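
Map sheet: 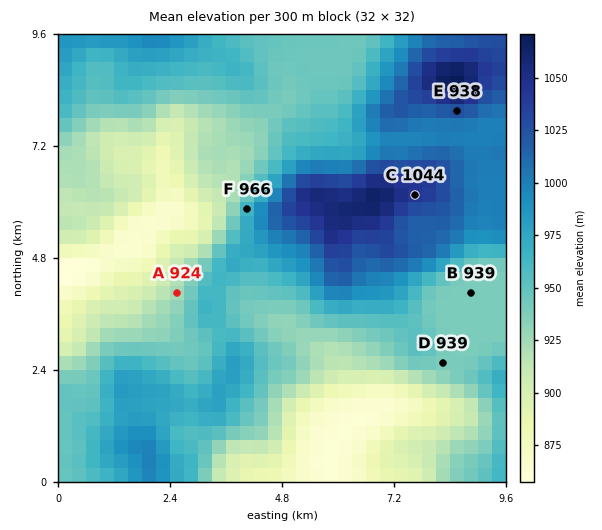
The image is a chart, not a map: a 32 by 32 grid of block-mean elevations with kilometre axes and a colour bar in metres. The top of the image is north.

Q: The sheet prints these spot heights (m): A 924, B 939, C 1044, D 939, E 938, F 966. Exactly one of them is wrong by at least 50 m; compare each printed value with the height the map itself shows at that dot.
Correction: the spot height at E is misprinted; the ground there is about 1025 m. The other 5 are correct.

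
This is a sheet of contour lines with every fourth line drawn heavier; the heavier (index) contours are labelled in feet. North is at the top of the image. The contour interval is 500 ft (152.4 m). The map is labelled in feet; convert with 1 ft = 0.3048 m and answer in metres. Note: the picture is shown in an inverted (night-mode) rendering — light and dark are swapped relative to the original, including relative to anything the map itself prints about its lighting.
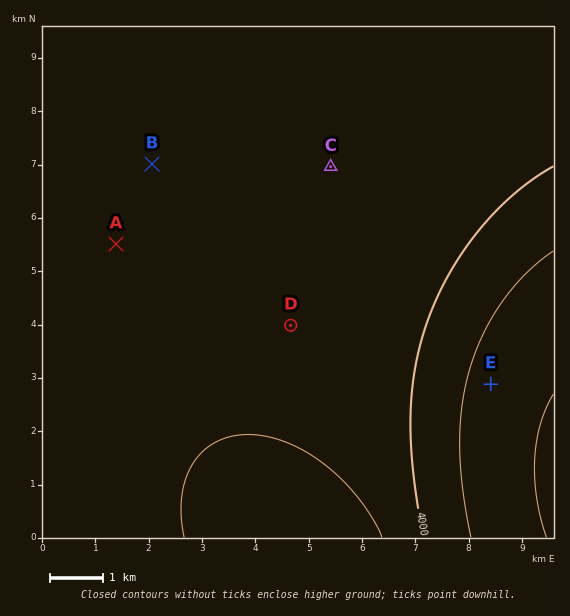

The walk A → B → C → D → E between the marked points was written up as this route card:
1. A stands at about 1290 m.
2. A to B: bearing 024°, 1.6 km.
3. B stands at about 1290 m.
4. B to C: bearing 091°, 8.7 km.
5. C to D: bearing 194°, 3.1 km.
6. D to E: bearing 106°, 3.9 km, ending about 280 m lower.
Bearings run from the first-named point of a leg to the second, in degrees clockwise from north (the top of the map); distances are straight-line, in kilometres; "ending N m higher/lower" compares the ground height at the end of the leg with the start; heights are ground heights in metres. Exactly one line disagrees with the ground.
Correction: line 4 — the distance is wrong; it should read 3.4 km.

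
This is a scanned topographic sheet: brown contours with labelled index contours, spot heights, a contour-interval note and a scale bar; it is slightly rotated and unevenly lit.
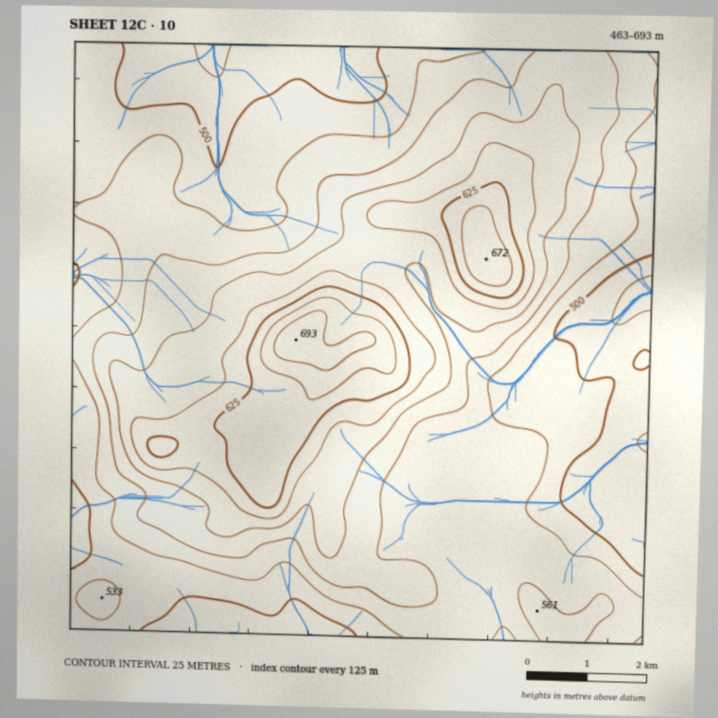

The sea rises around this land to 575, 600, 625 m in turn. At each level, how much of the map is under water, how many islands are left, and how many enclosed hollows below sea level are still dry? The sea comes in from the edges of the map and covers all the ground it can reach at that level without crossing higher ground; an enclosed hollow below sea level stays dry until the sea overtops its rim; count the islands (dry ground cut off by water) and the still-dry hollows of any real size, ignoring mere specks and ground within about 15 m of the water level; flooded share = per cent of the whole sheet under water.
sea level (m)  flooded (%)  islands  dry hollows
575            72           1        0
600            85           2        0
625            91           2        0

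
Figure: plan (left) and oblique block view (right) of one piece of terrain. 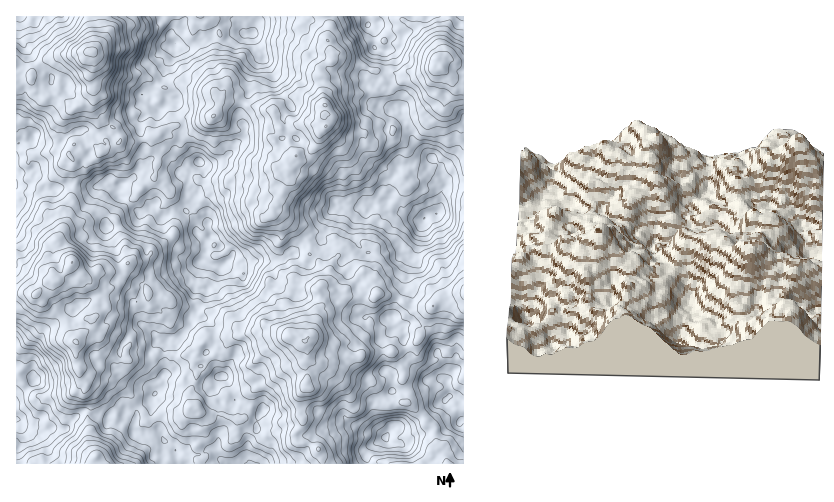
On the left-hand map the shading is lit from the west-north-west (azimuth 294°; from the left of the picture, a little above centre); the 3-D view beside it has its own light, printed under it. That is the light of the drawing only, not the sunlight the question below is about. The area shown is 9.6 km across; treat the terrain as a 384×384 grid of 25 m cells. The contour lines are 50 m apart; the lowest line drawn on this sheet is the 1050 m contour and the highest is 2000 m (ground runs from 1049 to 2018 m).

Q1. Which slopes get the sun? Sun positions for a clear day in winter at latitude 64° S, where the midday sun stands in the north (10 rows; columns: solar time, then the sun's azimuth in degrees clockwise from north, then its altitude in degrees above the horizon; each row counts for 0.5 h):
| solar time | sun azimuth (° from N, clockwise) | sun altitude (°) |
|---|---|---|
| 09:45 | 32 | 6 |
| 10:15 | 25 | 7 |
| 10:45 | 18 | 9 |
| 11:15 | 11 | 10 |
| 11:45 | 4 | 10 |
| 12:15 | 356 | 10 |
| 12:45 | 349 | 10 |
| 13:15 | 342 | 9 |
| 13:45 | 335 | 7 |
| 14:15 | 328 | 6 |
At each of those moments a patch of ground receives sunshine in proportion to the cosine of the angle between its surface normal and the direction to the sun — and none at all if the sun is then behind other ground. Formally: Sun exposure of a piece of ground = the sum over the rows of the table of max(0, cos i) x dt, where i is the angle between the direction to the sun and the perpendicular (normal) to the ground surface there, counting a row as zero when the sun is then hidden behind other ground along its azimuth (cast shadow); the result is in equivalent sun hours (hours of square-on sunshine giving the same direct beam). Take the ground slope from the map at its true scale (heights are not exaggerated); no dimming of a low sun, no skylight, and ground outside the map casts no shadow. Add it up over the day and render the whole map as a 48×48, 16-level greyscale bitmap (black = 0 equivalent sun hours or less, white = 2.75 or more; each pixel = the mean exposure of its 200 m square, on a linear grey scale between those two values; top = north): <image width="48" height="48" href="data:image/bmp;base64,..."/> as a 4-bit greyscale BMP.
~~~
<image width="48" height="48" href="data:image/bmp;base64,Qk32BAAAAAAAAHYAAAAoAAAAMAAAADAAAAABAAQAAAAAAIAEAAATCwAAEwsAABAAAAAAAAAAAAAAABEREQAiIiIAMzMzAERERABVVVUAZmZmAHd3dwCIiIgAmZmZAKqqqgC7u7sAzMzMAN3d3QDu7u4A////AIh5lmc3z+pjMQMhAAABEAADh2NZz7hHq4unZ5rcmbpDIAAQAAAAEAJHVDIiMkZVZ0Zmes3/yZdDAAAAIQEQMkWGQyAAAAR5mVMjRFiJhTEQAAAAEQJDNREzQhAAAABHzDIQAAJTJCIgEQABAhEjMhEBAAAAAAJoUgEAAAAAEiNUNBFVZlEBIxAAAAAAAASWMSEAEAAAAANWiJqGRSAAEAAAABICI0QhARQyIgAAACMjRYpmQRAAExAAABACNFIAAAEREhISEBABRGMjVBEQA1VSARERABAAABAAAQEyMAABJkIAASACAUUgEQAQAhAAARAAATVTEAEQASIQAjABIQEjMgAAAQAAAAAAABIBI2RCIzQxADQAAAE1VFMRAAAAABAAAAEAEzRFV3MDEAIgABATNYqYlRAAAAAANoMREVQQAmZEIhEiM1U1mJdFY1IAAAAAJ4UkI1IAAFu3VHY3vd2pmYgyIkMAAAAAA1QzMiAAEjZmWZnM/8uERTEAAAAAAAAAAAR0RRACARV4uovMvOuGQQAAACIQAQAAAAAkQxIiRoi8u7u5m7l3QhEAFomUMWhQAAADIRJVvJdWeKp5hTNFZWWIiWZ5ZctzMREyQhJpqFVXdUZlY1q3i2Z4h4rKu4hngRdkQwJVZWd1UxNVaazbt3WYecypmoq9pUrap0QiRDMgEgAAJmN6Z424qHZ6lrunnv7v2bhEMRAjEAAAASNVVHZWVWneyadnTPutqtzJMkMiEAAAABRURlNoZa3uzYWrplWLrP7rY0IRAAAAAAIkeImrmamby4qsyVRDSql2hxABEiEAABJFZniGZjBHiJllmplRdkRSNCAAIRRTEiIREiIzMgABNViKqWmZhxAQAREAIiV1MRAAAAASEAAAFUSaqXISIhAAARERNWREIAAAAAAAAAAAFEUyExAAACMAMhASFFVCIAAAAAAAAAAAAjJSAAAAABMjQxESQ0UhEhAAAAAAAiEAABEkEAAAAAIyIAAANEMzMhAAAAAAARAAADECUSEQABAjAAAAA1Z4YyEAABAAAAAAACIiRSEjARAAAAAAAWhmeWIAARAAAAAAABEAAhAjMjIAAQAAACQzd0IAAiJCEQAAAAAAAAABFnRlMSAAARNWEgEgAUVlIQAAAAAAAAABV2aJdDIQIQJDZVUzE0VUcxEAAAAAEQAAJDNXh2aGMAETbKdVl3qFIREAAAAAIzAAAiVCVTVVIUe6c1Z4uWMQAAEAAAEkNCACQzIyAUM0RGrfxmvcdDIBAAEAACA0MBACIgAEQnmphnit3KerdVRSEAEAAkQxAAAAETJWiWnMmb/pd1M1RTEEMyEAFHpAAAAAIiZXirq73L3ZU0dyASWry4VDIat0EhACIAFVjO7v/4dEVFh1M23/yVaHWLmruqmGQzIlREnN7elDR4ZGmYdROJrM3crMz/7aVWMRABJFWbp2ZnhmephmVrzf/qzLzt39dSJCASADUxFWQ0a5h6t3MUv/zKdr25u8/JiGEDAjMgEkRnU5mHMRNZneqA=="/>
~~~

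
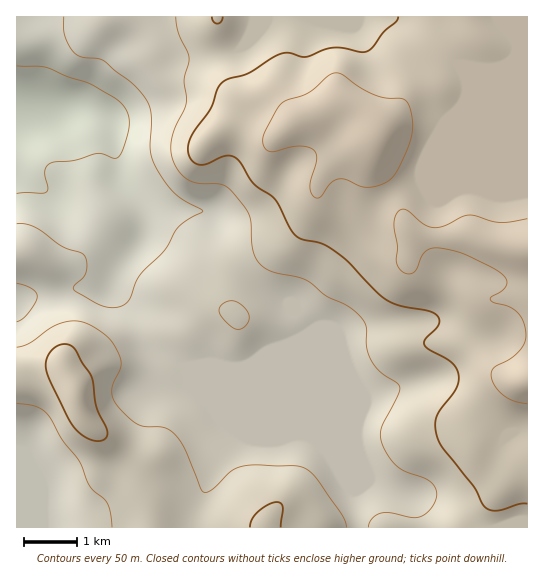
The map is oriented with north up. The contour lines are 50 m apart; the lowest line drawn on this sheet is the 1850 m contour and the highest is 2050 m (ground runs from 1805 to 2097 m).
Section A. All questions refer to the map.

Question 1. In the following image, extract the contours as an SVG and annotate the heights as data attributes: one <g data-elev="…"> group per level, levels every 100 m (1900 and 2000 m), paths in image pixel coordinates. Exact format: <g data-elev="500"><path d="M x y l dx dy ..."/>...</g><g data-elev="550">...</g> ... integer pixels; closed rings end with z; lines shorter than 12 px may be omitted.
<g data-elev="1900"><path d="M17 283l15 6 4 4 1 4-2 6-8 11-5 5-5 3"/><path d="M64 17l1 18 3 10 6 8 8 4 16 2 6 2 28 22 12 14 7 14-1 38 5 17 10 15 9 12 9 7 20 11-16 9-9 7-13 23-26 27-10 24-7 5-8 2-15-3-25-15 0-4 9-9 3-6 1-10-4-7-21-8-28-19-9-3-8 0"/></g><g data-elev="2000"><path d="M281 527l2-20-2-4-4-1-8 2-11 8-6 7-2 8"/><path d="M94 441l5 0 5-2 4-6-12-27-4-28-18-30-7-4-8 1-7 5-5 8-1 8 2 9 25 51 9 9z"/><path d="M212 17l2 5 4 2 4-3 1-4"/><path d="M398 17l-2 5-11 9-12 16-6 4-6 1-26-4-10 1-19 8-16-4-7 0-10 5-24 15-24 8-7 8-8 21-19 27-3 9 1 8 4 7 8 4 6-1 18-8 5 0 5 2 6 5 13 21 21 16 15 28 7 8 6 4 18 3 12 7 14 11 29 30 13 10 13 5 27 5 8 4 2 4 0 6-14 14-1 6 6 5 22 13 5 7 2 8-4 12-15 20-4 8-1 11 4 13 34 44 9 17 4 5 5 2 7 1 21-7 8 0"/></g>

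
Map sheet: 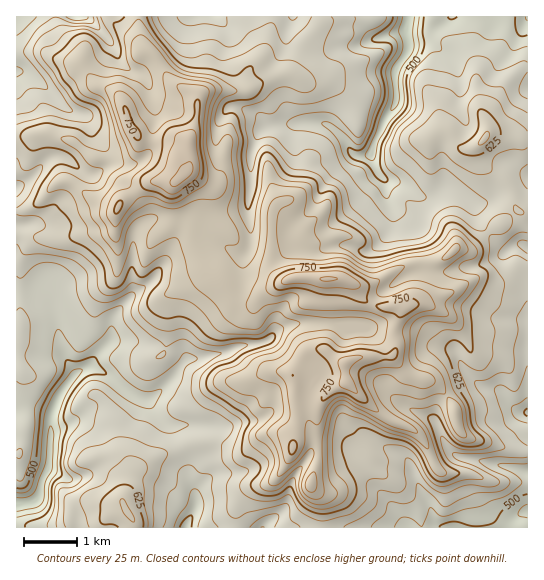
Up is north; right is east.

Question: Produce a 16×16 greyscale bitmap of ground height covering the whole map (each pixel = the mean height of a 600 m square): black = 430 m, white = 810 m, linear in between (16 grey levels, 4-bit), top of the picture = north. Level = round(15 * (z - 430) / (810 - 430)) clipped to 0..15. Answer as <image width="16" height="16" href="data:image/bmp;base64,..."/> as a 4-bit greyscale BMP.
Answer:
<image width="16" height="16" href="data:image/bmp;base64,Qk32AAAAAAAAAHYAAAAoAAAAEAAAABAAAAABAAQAAAAAAIAAAAATCwAAEwsAABAAAAAAAAAAAAAAABEREQAiIiIAMzMzAERERABVVVUAZmZmAHd3dwCIiIgAmZmZAKqqqgC7u7sAzMzMAN3d3QDu7u4A////ACV4VFZodUQyJGdkaJuGZ2QzZmVpyoeHdTJVRWm7mpl0QkRGmszbuWVTNGV5vNyodlRFeJqrvLp2RGeJq93cuoZmiZqqu6iahnirqqmpdVd2eazcqKhUVWZ4mt6ndkNndniMzZZUU2eHVpu8l2ZTRnZYmah3dlM0VVZ5dVZmUyND"/>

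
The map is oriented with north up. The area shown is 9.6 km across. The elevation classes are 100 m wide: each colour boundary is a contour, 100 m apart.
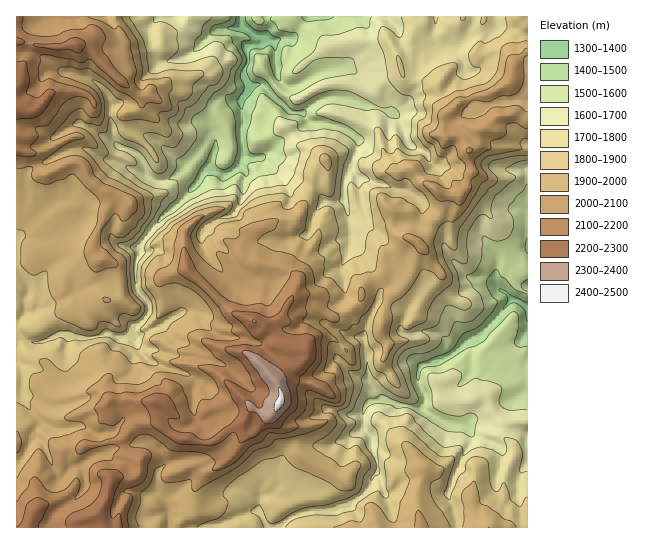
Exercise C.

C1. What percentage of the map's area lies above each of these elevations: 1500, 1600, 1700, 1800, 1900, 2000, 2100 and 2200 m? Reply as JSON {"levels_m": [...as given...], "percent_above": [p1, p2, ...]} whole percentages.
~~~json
{"levels_m": [1500, 1600, 1700, 1800, 1900, 2000, 2100, 2200], "percent_above": [97, 87, 77, 65, 49, 27, 13, 5]}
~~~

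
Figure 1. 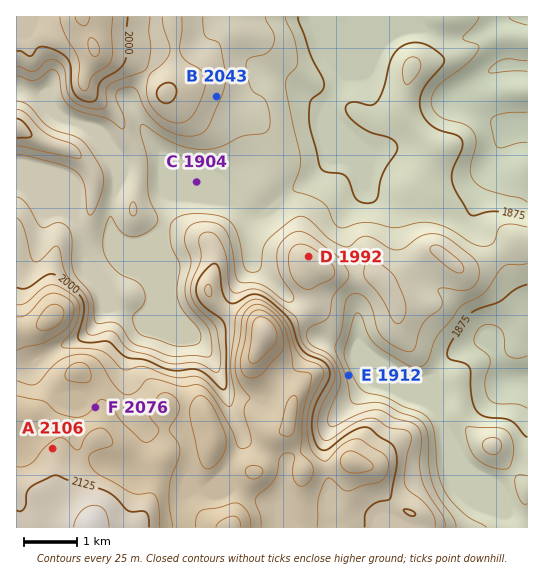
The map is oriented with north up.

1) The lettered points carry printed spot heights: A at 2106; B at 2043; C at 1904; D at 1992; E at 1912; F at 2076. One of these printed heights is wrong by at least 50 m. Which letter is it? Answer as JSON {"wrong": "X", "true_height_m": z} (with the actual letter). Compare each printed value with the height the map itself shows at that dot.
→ {"wrong": "B", "true_height_m": 1956}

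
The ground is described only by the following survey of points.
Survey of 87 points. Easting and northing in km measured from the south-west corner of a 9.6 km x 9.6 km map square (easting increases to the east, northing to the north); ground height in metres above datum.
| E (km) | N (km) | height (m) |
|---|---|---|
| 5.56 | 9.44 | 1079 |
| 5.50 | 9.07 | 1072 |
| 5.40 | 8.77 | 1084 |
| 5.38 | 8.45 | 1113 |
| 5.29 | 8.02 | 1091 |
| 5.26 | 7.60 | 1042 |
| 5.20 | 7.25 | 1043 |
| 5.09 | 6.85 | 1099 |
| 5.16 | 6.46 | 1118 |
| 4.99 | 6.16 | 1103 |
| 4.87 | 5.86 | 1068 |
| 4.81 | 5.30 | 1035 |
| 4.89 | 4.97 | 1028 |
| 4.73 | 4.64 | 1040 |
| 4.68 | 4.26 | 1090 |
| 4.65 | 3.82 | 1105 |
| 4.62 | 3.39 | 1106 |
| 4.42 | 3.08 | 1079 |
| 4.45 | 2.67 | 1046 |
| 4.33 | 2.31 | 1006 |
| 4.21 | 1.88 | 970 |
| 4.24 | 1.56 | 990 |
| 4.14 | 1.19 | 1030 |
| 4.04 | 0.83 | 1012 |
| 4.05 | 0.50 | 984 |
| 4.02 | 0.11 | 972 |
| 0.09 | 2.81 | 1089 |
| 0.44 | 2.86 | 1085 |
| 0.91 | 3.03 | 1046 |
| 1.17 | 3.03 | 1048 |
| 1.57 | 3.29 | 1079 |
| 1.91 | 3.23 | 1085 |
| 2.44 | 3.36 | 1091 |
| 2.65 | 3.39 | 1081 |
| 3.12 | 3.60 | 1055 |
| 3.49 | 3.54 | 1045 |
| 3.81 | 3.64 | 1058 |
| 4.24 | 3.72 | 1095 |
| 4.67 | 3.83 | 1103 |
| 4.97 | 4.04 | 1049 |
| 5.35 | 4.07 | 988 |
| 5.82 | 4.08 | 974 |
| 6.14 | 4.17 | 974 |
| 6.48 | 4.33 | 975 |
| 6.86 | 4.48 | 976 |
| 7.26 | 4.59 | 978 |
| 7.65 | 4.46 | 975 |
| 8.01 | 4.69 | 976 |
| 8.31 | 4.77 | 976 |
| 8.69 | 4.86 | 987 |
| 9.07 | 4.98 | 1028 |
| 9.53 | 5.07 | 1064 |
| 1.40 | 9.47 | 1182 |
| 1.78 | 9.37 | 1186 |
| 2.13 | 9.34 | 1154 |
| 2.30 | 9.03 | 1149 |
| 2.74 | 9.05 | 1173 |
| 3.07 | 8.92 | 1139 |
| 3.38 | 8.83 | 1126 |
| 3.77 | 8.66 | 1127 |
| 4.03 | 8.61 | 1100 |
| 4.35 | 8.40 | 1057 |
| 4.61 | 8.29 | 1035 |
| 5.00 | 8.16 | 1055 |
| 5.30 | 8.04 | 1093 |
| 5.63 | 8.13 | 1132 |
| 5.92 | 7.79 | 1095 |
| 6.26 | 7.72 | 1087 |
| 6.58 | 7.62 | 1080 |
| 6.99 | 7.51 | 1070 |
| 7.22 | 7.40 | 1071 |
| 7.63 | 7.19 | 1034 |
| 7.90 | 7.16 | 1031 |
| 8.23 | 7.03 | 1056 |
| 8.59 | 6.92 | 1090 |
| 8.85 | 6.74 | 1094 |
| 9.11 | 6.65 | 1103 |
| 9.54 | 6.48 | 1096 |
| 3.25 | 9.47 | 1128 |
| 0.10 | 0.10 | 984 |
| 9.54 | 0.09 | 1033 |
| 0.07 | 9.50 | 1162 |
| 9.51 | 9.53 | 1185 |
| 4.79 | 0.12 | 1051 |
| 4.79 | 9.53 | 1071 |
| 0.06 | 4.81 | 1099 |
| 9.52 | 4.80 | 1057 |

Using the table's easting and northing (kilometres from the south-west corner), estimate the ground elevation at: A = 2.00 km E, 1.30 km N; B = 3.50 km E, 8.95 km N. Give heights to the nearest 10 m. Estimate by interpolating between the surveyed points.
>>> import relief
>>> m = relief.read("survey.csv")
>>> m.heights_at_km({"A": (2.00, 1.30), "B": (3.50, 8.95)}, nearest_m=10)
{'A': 1050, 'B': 1130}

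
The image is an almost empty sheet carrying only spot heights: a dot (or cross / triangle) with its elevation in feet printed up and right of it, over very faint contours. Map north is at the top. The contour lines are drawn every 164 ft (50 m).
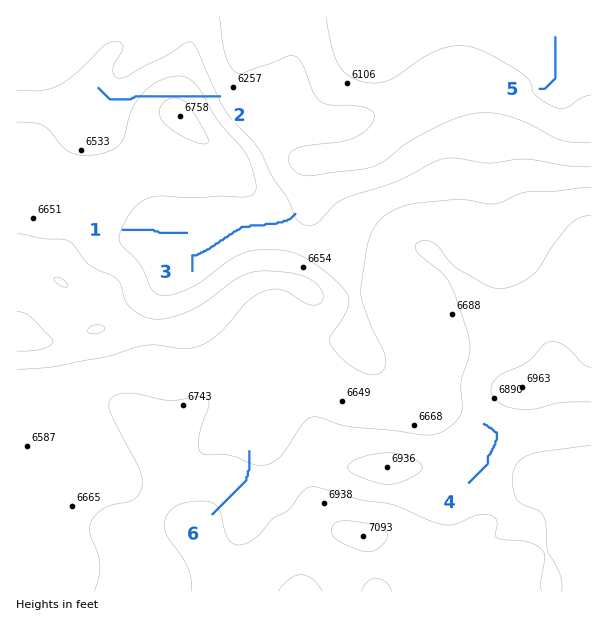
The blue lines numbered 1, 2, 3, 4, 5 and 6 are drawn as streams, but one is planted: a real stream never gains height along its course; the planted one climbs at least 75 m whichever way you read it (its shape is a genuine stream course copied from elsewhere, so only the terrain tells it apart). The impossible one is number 2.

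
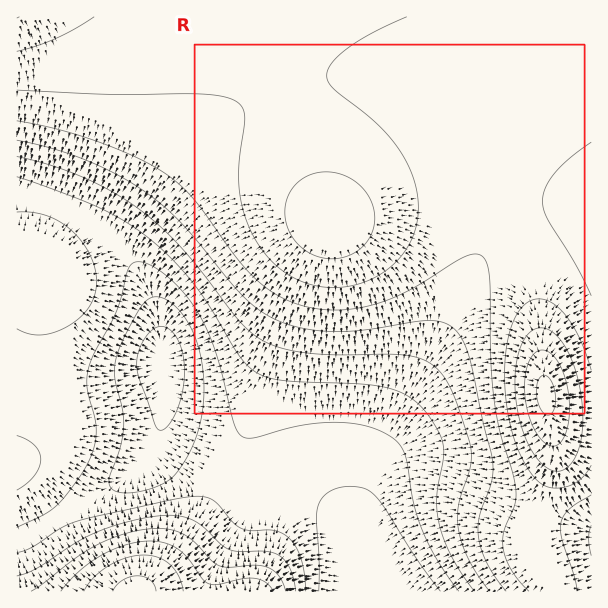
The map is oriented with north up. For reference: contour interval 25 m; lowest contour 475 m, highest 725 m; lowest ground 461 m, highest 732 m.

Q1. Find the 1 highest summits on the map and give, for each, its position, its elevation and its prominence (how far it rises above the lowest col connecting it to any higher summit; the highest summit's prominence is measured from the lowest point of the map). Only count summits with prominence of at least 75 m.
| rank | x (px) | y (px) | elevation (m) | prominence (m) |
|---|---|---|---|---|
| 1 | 546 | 395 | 732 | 271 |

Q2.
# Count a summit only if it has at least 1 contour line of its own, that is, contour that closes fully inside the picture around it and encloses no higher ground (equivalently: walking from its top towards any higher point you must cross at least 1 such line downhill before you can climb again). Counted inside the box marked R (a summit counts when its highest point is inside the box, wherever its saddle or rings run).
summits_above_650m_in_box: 2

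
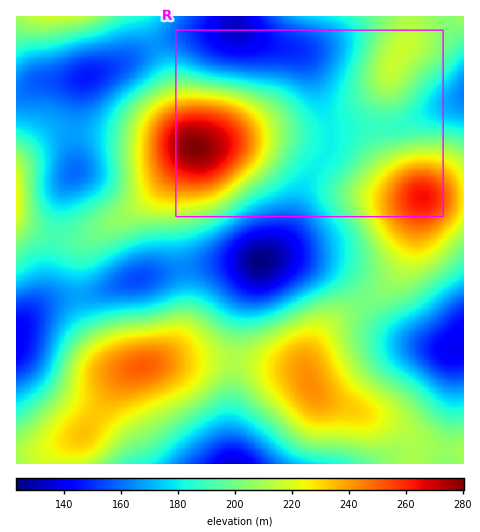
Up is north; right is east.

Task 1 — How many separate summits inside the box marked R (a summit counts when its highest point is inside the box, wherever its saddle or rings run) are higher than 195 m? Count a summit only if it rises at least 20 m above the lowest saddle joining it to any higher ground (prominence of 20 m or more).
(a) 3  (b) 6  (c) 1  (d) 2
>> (a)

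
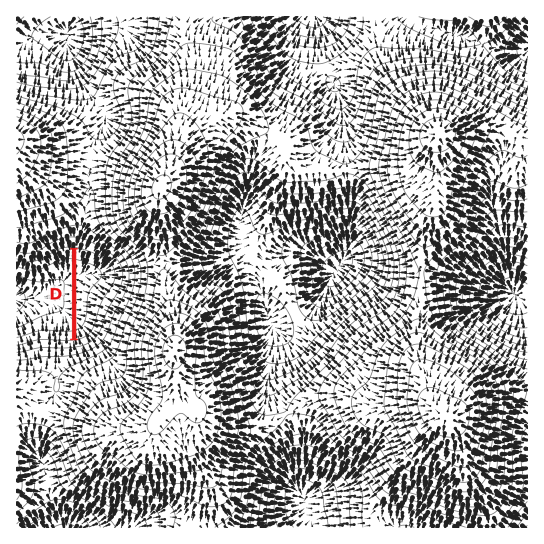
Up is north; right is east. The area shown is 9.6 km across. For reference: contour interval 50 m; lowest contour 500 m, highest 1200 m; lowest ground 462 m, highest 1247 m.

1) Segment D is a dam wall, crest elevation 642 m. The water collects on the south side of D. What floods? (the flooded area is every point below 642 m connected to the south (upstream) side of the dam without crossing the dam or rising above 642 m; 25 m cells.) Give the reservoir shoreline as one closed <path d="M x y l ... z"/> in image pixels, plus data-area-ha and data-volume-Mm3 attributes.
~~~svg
<path d="M78 249l-2 1 1 89 5-2 9-7 4-9 4-18 14-22 0-11-8-10-14-7-13-4z" data-area-ha="76" data-volume-Mm3="28.85"/>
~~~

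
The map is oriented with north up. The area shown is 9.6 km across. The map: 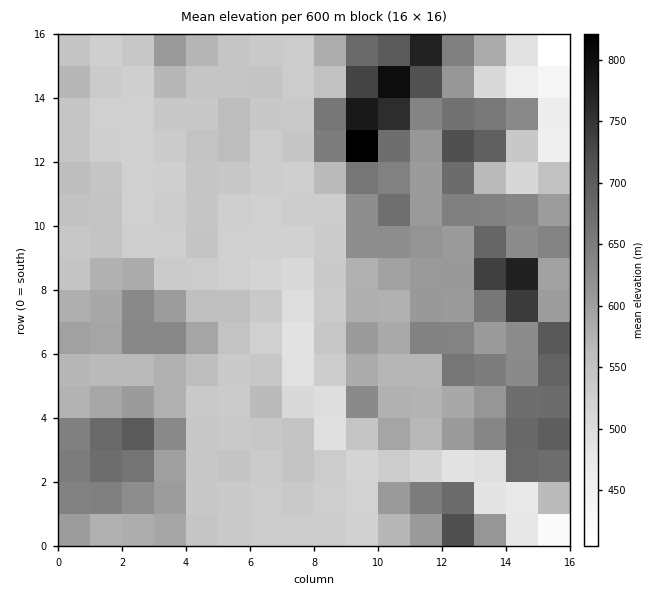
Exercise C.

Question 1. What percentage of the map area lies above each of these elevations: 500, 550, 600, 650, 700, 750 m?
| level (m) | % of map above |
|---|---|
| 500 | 94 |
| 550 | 59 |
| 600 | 34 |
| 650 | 18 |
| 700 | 8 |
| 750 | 3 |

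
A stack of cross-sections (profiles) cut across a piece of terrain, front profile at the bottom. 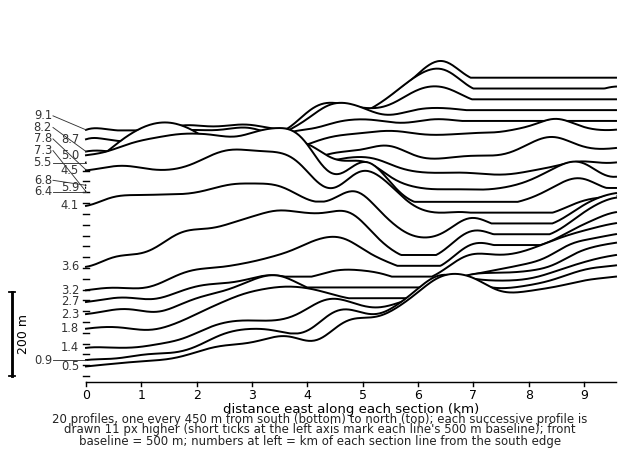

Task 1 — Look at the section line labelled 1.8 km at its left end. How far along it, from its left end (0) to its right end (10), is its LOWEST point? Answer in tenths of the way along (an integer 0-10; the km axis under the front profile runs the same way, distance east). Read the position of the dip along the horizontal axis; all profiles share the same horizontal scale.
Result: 1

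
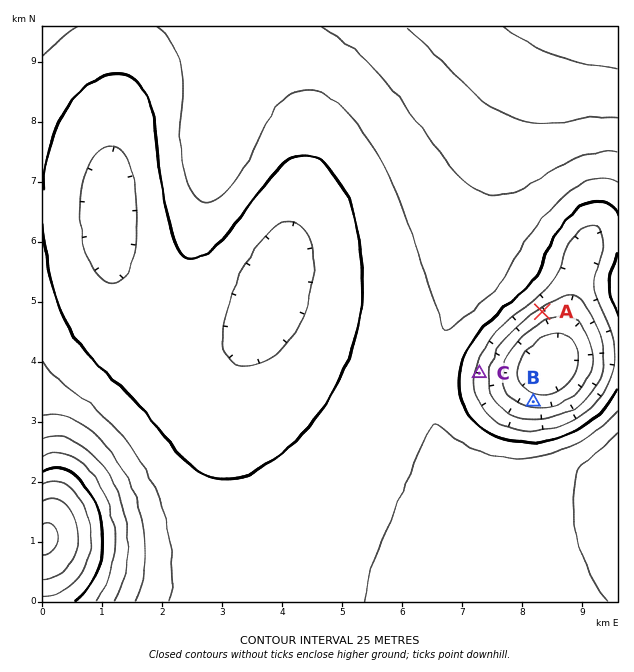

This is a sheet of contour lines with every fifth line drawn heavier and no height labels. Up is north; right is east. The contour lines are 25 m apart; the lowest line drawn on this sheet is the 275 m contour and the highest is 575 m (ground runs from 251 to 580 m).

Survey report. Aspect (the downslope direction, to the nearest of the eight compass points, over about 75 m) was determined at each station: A SE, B N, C E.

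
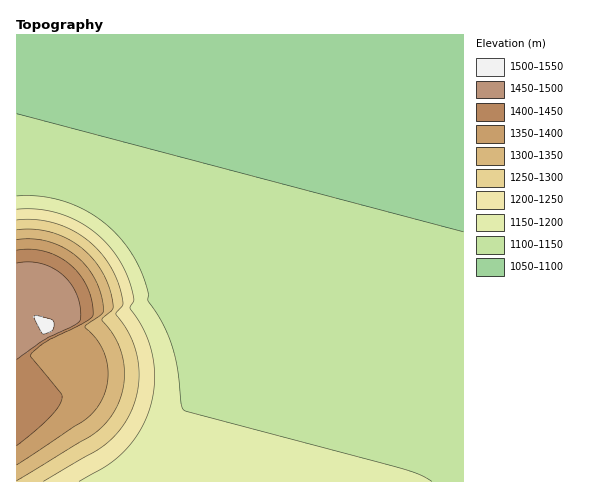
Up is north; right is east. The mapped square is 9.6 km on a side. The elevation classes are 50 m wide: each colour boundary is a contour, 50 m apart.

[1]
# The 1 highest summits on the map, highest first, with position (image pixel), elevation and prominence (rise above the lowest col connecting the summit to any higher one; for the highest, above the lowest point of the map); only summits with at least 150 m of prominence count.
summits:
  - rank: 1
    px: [48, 327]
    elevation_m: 1502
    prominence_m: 441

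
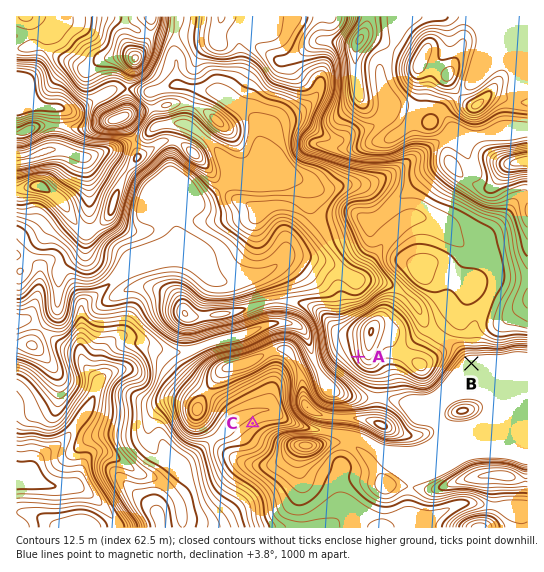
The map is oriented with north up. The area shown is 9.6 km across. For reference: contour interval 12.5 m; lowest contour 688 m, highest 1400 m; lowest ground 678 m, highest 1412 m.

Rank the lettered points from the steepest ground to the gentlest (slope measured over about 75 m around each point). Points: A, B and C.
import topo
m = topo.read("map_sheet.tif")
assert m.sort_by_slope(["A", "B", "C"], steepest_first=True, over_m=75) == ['A', 'C', 'B']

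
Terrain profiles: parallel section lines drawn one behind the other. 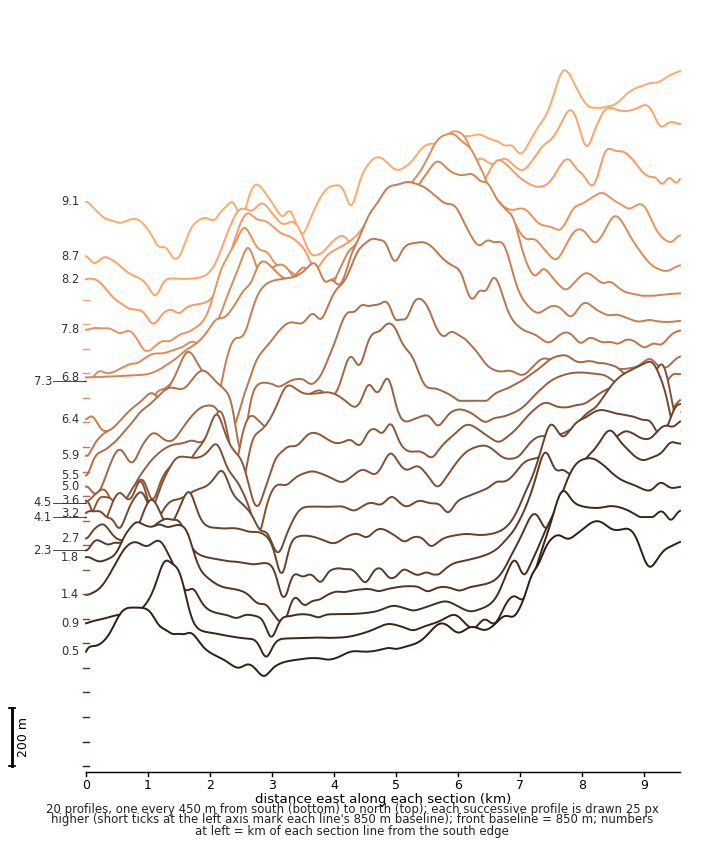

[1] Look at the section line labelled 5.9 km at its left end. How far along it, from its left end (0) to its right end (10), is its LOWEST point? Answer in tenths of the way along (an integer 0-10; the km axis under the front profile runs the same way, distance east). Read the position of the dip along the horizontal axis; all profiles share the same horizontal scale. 0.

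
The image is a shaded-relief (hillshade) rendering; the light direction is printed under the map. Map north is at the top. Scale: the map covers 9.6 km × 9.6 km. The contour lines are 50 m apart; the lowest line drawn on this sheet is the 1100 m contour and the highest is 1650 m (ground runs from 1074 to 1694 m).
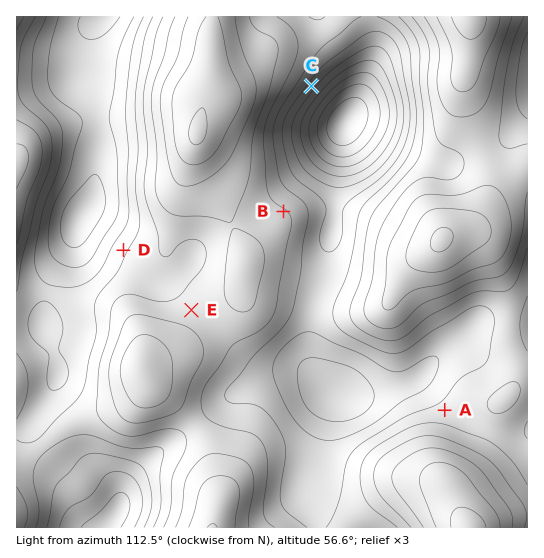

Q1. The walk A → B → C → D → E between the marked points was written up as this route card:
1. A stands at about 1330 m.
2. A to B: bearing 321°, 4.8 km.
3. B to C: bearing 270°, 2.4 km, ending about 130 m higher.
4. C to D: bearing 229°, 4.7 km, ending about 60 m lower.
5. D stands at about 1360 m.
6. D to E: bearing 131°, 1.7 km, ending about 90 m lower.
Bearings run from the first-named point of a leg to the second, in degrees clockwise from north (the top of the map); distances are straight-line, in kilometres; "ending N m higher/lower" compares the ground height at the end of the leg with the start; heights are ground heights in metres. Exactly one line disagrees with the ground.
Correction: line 3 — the bearing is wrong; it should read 13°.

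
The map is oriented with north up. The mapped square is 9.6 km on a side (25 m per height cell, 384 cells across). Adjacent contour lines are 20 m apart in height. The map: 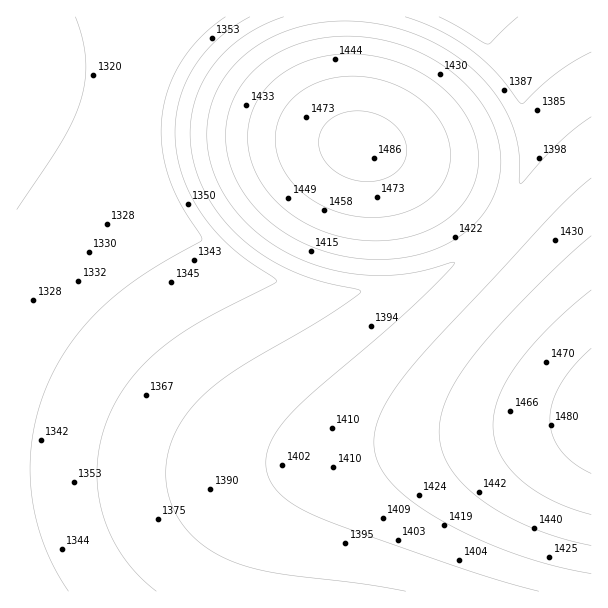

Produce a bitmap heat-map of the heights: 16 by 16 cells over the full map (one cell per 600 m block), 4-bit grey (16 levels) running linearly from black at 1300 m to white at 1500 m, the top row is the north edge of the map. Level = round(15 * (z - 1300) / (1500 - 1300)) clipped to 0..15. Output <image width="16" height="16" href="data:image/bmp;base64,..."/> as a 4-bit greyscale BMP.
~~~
<image width="16" height="16" href="data:image/bmp;base64,Qk32AAAAAAAAAHYAAAAoAAAAEAAAABAAAAABAAQAAAAAAIAAAAATCwAAEwsAABAAAAAAAAAAAAAAABEREQAiIiIAMzMzAERERABVVVUAZmZmAHd3dwCIiIgAmZmZAKqqqgC7u7sAzMzMAN3d3QDu7u4A////ADNFVmZmd3iJNEVmd3eImas0VWd3iJmrzDRVZ3iJmrzdNFVneImavN4zRWZ3iJq83jNEVWZ4iavNIzRFVmd4mswiM0RFZ3eJuyIjNGiaqYmqIiI2irzLqJoSIkes3t25iRIiWLzu7bl4ESJIrN3cqGcRIjaavLqGZhEiJGiZh1VV"/>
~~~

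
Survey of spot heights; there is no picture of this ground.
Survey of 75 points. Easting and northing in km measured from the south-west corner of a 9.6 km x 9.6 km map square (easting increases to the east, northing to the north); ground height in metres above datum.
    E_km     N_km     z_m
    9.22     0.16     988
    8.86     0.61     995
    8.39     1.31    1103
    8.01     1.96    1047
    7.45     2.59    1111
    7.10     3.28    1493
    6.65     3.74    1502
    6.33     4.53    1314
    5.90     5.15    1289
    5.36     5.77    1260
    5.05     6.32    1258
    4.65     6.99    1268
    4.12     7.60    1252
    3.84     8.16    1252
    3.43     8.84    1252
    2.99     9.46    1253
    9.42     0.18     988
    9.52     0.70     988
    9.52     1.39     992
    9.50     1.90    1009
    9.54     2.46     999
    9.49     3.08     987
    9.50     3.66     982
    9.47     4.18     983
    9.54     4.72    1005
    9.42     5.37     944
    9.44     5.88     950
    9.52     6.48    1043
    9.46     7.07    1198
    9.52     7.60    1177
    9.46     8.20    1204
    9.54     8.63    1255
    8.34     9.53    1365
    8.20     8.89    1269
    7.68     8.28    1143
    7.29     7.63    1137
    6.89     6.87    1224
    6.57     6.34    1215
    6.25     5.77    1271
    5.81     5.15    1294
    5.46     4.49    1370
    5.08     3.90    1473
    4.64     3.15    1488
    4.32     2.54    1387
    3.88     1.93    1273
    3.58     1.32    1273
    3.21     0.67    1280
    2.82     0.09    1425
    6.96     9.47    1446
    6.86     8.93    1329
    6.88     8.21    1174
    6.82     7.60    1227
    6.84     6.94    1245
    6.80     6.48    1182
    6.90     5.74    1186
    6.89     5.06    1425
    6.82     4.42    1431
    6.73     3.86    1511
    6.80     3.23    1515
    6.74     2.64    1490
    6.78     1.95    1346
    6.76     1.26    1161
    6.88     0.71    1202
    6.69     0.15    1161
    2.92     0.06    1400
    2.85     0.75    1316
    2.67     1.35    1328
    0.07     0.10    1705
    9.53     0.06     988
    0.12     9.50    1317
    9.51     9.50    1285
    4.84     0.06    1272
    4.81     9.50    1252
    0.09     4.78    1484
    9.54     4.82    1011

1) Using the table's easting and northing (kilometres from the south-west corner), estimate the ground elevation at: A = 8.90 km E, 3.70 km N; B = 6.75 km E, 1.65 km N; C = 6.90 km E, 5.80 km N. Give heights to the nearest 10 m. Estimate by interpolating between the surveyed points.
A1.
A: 1060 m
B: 1250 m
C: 1180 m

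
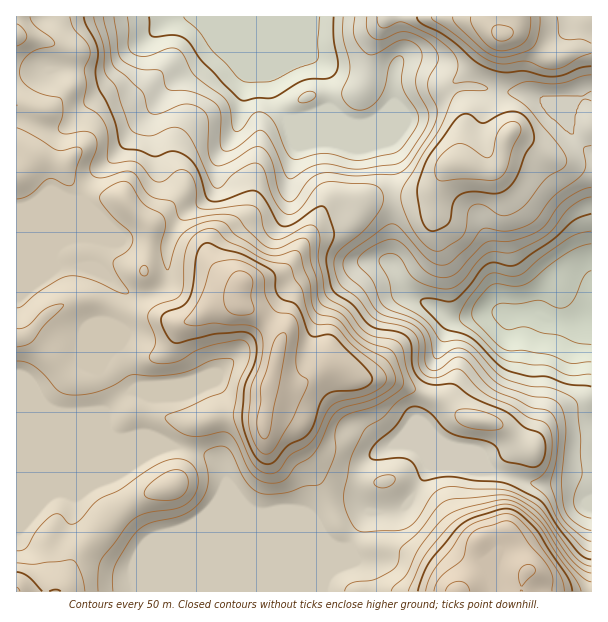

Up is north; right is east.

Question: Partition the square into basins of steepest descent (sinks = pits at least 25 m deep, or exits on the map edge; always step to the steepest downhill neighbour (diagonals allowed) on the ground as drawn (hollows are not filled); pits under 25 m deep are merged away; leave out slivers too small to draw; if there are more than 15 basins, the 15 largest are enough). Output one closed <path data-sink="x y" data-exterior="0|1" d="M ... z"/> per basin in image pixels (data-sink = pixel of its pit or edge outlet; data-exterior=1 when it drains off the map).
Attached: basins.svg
<path data-sink="591 317" data-exterior="1" d="M591 16l-91 0 0 17-18 17-25 33 9 27 0 9-4 16-2 27-11 4-13 20-7 7-7 3-36 0-20 3-12 5-27 1-9 13-8 16-16 26-10 11-14 6-28 6-5 19-21 4-28 16-14 0-14-13-16-37 6-32 0-15-15-11-13-16-38 0-14-16-4-11 0-6-4-2-27-5-5 2-14 13 1 419 575-1z"/><path data-sink="275 17" data-exterior="1" d="M498 16l-481 0 0 20 31 6 11 4 5 5 0 23 4 15-21 21-11 0-13-4-7 1 0 64 2 1 12-12 5-2 27 5 4 2 0 6 4 11 14 16 38 0 6 9 22 18 0 15-6 32 16 37 14 13 14 0 28-16 21-4 5-19 28-6 14-6 10-11 16-26 8-16 9-13 27-1 12-5 20-3 36 0 7-3 7-7 9-16 4-4 11-4 2-27 4-16 0-9-9-27 25-33 18-17z"/>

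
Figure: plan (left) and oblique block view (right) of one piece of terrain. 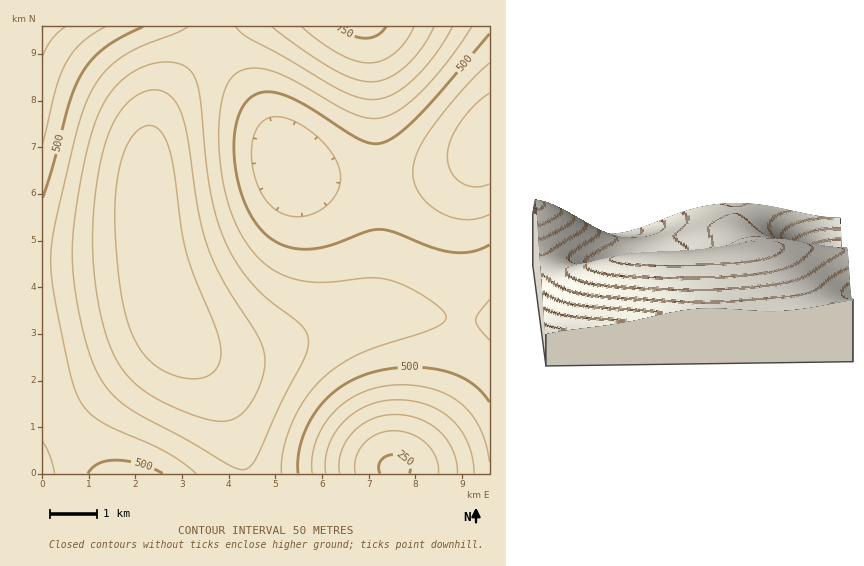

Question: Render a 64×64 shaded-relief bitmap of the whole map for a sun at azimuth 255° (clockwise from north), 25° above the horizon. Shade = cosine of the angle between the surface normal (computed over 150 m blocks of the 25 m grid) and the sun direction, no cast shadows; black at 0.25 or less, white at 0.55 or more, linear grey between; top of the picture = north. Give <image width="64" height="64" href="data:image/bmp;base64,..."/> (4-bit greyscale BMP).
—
<image width="64" height="64" href="data:image/bmp;base64,Qk12CAAAAAAAAHYAAAAoAAAAQAAAAEAAAAABAAQAAAAAAAAIAAATCwAAEwsAABAAAAAAAAAAAAAAABEREQAiIiIAMzMzAERERABVVVUAZmZmAHd3dwCIiIgAmZmZAKqqqgC7u7sAzMzMAN3d3QDu7u4A////AEVVZneImaq7zM3dzMu6mHZUMiERERIzRXiavM3e7v//VWZneImaq7vMzMzMu6qYdlQyIRERIjRWeJq8ze7v//9WZneImaqrvMzMzMy7qZh2VDIhERIjNFZ4mrzd7u///2Z3eImaqru8zMzMy7qpiHZUMiIiIiNEV4mrvN3u7///Z3iImaqru7zMzMy7uqmHdlQzIiIiM0VniavM3e7v//93iImaqru7zMzMy7uqmYdmVDMyIjM0RWeJq8zd7u7u7niJmaqru7zMzMy7uqqYh2ZUQzMzM0RWZ4mrzN3e7u7uiJmqq7u7zMzMy7u6qZiHZlREMzM0RVZ4mavM3d7u7u6Jmqq7u8zMzMy7u6qpmIdmVURERERVZniZq7zN3d3d3Zmqq7vMzMzMy7u6qpmId2ZVRERERVZneJmrvMzd3d3dmqu7vMzMzMzLu6qpmYh3ZlVVRFVVVmeImau7zMzd3dyqu7zMzMzMzLu7qpmYh3dmZVVVVVZmd4iZqru8zMzMzKu7zMzN3MzMu7qqmYiHd2ZlVVVVZmd3iJmqu7u8zMzMu7zMzd3dzMy7qqmYiHd2ZmZmZmZmd3iImaqru7u7u7u7zM3d3d3MzLuqmZiHd3ZmZmZmZmd3eIiZmqqru7u7u8zM3d3d3czLuqqZiId3ZmZmZmZmd3eIiJmZqqqqqqqqzM3d3d3dzMu6qZiId3ZmZmZmZnd3eIiImZmZqqqqqqrM3d3d3d3My7qZiId3ZmZmZmZnd3d4iIiZmZmZmqqqqs3d3d3d3cy7qpmId3ZmZmZmZnd3d4iIiImZmZmZmZmq3d3d3d3dzLuqmId3ZmZmZmZmd3d4iIiIiImZmZmZmZnd3d7t3d3Mu6mYh3ZmZlVmZmd3d3iIiIiIiIiJmZmZmd3d7u3d3cy6qYh3ZmZVVVZmZ3d3iIiIiIiIiIiImZmZ3d3u7d3cy7qpiHdmVVVVVmZnd3eIiIiIiIiIiIiJmZnd3e7t3dzLupmHdmZVVVVVZmd3eIiIiIiIiIiIiIiZmd3d7u3d3Mu6mIdmZVVVVVVmZ3d4iIiIiIiIiIiIiImZ3d3u7d3cy6qYd2ZVVURFVWZnd3iIiIiIiIiIiIiIiZnd3e7d3dzLqph3ZVVERERVVmd3iIiIiIiIiIiIiIiJmd3d3t3dzLupmHZlVERERFVWZ3eIiIiIiIiId3eIiImZ3d3d3d3Mu6mIdlVERERERVZnd4iIiIiIiId3d3iIiZnd3d3d3cy7qYd2VURENERFVmd3iIiIiIiIh3d3eIiJmd3d3d3dzLuph2ZURDMzNEVWZ3eIiJmYiIh3d3d3iImZ3d3d3d3Mu6mHZVRDMzM0RVZneIiJmZmIiHd3d3eIiJnd3d7d3cy6qYdlRDMzMzNEVmd4iJmZmYiId3d3d3iImd3d7u3dzLqph2VEMzMzM0RWZ3iImZmZmIh3d3d3eIiZ3d7u7d3Muph2ZUMzIiIzRFZneImZmZmYiHd3d3d3iJnd3u7u3cy6mHZUQzIiIjNEVmeIiZmZmZiId3d3d3eImd3u7u7dzLqYdlRDIiIiIzRWd4iZmZmZmIh3d3d3d4iZ3e7u7t3Muph2VDMiIiIjNFZ3iJmaqqmZiHd3Zmd3eInd7u7u3dy6mHZUMiIREiM0VniJmaqqqZmId3ZmZnd4id7u7u7t3LqYdlQyIRESIzRWeImaqqqqmYh3dmZmd3iJ7u7u7u3cuph2RDIhERIjNFZ4maqqqqqZiHdmZmZneInu7u7u7dy6mHVDMiERESM0VniZqqu6qpmId2ZmZmd4iO7u/+7t3LqYdUMyERERI0VniJqqu7uqqYh3ZmZmZneI7u//7u3cuph1QyIRERIjRWeJmqu7u7qpiHdmZmZmd4ju7//u7dy6mGVDIhEREiNFZ4mqu7u7uqmId2ZmZmZ3iO7//+7t3LqYZUMiERESI0Vniau7zMu7qZh3ZmVWZneI7v//7u3cuphlQyIhESIzRXiaq7zMzLupmHdmVVVmZ4ju///u7dy6mGVDMiESIjRWeJq7zMzMu6qYd2ZVVWZniO7//+7t3LqYdUMyIiIjNFZ5mrzMzMzLqph3ZlVVVmd47u/+7u3Muph1RDIiIjNFV4mrvM3dzMu6mHZmVVVWZ3ju7u7u3cy6mHZUMzIjM0VniavM3d3cy7qYdmVVVVVneO7u7u7dzLqYdlRDMzM0VWiau8zd3dzLuph2ZVVVVWZ37u7u7d3Luph2VEQzNEVWeJq8zd3d3cu6mHZlVVVVZnfu7u7t3Mu6mHZVREREVWd4mrzd3d3dy7qYdmVVRVVWd93u7d3cy7qYdmVUREVWZ4mrzN3d3d3Luph2VVREVVZn3d3d3czLqph3ZlVVVWZ4iavM3d7d3cuqmHZVVERFVmfd3d3czLuqmIdmZlZmZ3iau83d7t3cy6mHdlVEREVVZs3d3MzMu6qYh3ZmZmd4iZq8zd3u3dzLqYdmVURERFVmzMzMzMu7qpmId3d3d4iZq7zd3e3d3Muph2ZVREREVWbMzMzLu7qqmYiHd3eIiZqrzN3d3d3cu6mHZlRERERFVru7u7u7qqqZmIiIiImZqrvN3d3d3cy6qYdlVEREREVVu7u7u7qqqpmZiIiZmaqrvM3d3d3cy7qYh2VURERERVW6u7uqqqqqmZmZmZmqq7vMzd3d3dzLuph3ZVREREREVaqqqqqqqqqZmZmqqqu7vMzd3d3dzLuqmHZlVERERERV"/>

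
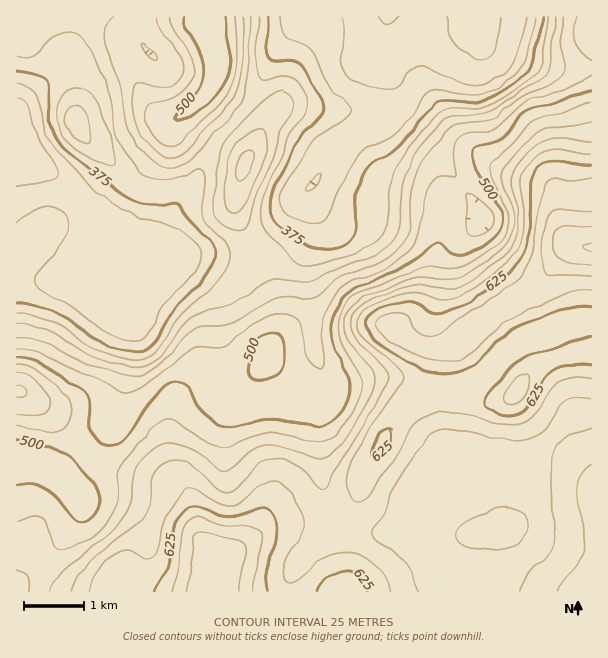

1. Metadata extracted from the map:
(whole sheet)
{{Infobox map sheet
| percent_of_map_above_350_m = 87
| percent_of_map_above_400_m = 75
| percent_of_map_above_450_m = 63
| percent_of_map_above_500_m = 48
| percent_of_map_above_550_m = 37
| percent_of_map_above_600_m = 17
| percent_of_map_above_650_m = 5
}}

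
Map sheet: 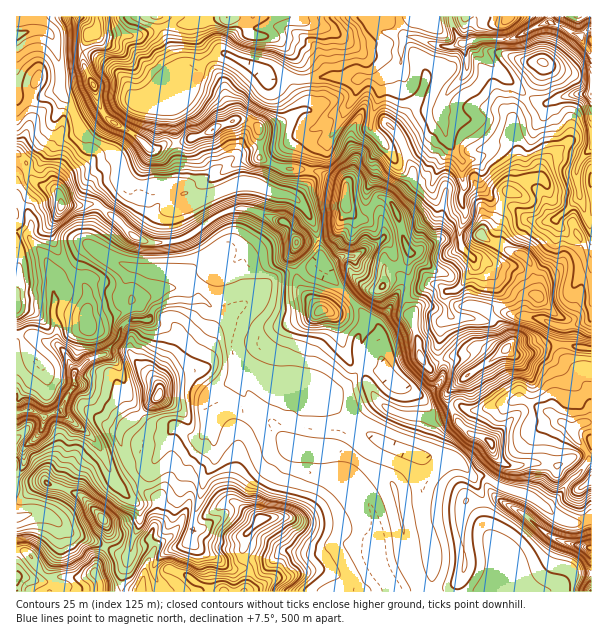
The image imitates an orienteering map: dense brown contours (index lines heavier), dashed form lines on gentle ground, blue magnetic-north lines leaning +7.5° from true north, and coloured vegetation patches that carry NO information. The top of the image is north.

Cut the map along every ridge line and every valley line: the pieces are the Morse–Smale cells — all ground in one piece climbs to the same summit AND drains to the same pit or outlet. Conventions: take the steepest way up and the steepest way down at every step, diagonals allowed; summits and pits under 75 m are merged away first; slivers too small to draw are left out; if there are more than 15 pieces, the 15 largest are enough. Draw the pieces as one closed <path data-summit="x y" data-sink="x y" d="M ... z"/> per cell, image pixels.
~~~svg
<path data-summit="506 350" data-sink="591 29" d="M450 16l-84 1 8 11 16 6 9 0 7 4-4 7-2 20-18 12-2 15-7 19-3 17 20 23 8 0 25-11 20-19 3 17 17 24-1 14 2 12-2 6 0 10 2 5 0 10-4 9 0 12 2 6 12 12 1 9-17 22-11 3-2 4 6 19-11 11-2 25 3 10 38-13 13 12-30 19-14 14 0 8 3 6 10-1 9 4 10 0 39-12 33 16 10 9-9 17-5 24 9 2 1 5 12 10 22-22 0-364-19-1-16 4-8 5-9 0-12-6-52-47-3-10-11 3-4-4-6-12z"/><path data-summit="506 350" data-sink="29 410" d="M237 358l-2 1 1 27 11 10 9 20 10 15 6 24 16 13 18 2 27 14 15 14 14 24 14 6 0 33 17 31 115-1-3-28-19-35-2-27-10-24-15-15-6-4-31-1-12-5 11-30 0-21-10-11-18-8-12-10-21-4-13 17-12 7-12 2-15-10-39 0-11-6-12-14z"/><path data-summit="224 591" data-sink="29 410" d="M251 403l-6 7-20 4-20 17-6 16-15 20-4 30-8 24-6 9-20 11-8-3-1-4-4 3-3 18-8 17-1 19 271 1-2-8-10-12-4-11 0-33-14-6-14-24-15-14-27-14-13-1-11-5-10-9-6-24-10-15z"/><path data-summit="159 395" data-sink="29 410" d="M201 300l-33 1-10 5-9 13-23 3-5 5-5 14-12 14-15 5-15 12 0 14-14 25 36 30 8 15 10 24 6 7 17-9 17-16 14-27 8-8 6 1 12 10 6 0 14-15-9-12 3-13 27-18 0-24-5-14-1-22-7-8z"/><path data-summit="345 204" data-sink="591 29" d="M381 76l-13 0-10 4-2 12-24 42-5 6-11 7-6 17 0 6 29 10 7 5 0 22 11 11 5 0 16-20 5 0 9 6 8 17 4 22 6 11-2 7 0 27 15 0 5-4 9 0 9 6 9 0 9-8 11-15-1-9-12-12-2-6 0-12 4-9 0-10-2-5 0-10 2-6-2-12 1-14-17-24-3-17-15 17-8 4-22 9-8 0-4-4-16-19 3-17 7-19z"/><path data-summit="320 311" data-sink="29 410" d="M321 264l-9 4-30 6-9 4-27 24-18 13 2 11 0 16 5 15 11 7 12 14 11 6 39 0 15 10 7 0 17-9 13-17 11 0 14 6-6-23 0-18-9-7-4-11-28-28z"/><path data-summit="62 206" data-sink="29 410" d="M18 154l-2 1 0 94 3 5 0 9-3 7 1 72 12-6 4 0 11 6 14 2-2-18-2-8 0-34 1-5 17-14 7-10 10-8 39 19 25 5 14 0 16 7 9-10 27-14 9-8 0-12-10-18-27 19-14 6-28 1-9-2-42-35-36 0-2-11-7-6-15-4-7-7-6-16z"/><path data-summit="506 350" data-sink="29 410" d="M92 247l-6 1-10 13-21 18-1 39 2 8 2 18-10-1-15-7-4 0-13 6 1 72 15-4 10 6 5 0 7-4 5 0 15-26 0-14 15-12 15-5 12-14 5-14 5-5 20-2 4-2 2-7 6-5 10-5 24 0 6-2-2-9-14-13-9-5-45-6-18-7z"/><path data-summit="227 17" data-sink="591 29" d="M365 16l-207 1 14 39 8 13 2 16 25-25 12-6 8 0 22 10 18 14 9-4 8 0 12 5 30-3 18 3 15 0 9-3 12 2 20-13 2-20 4-7-7-4-9 0-16-6z"/><path data-summit="62 206" data-sink="17 35" d="M60 90l-22 8-22-2 0 57 9 8 6 16 7 7 15 4 7 6 2 11 36 0 15 11 21 20 15 6 18 0 15-2 35-24-10-20-10 6-20 6-5-4-8-18-26 1-10-5-6-8-1-10-5-9-12-10-15-7-9-9-12-27z"/><path data-summit="95 573" data-sink="29 410" d="M32 410l-8 0-8 4 0 137 10 1 12 17 10 8 38 0 9-3 5 8 1 10 19 0 2-20 6-15-24-10-6-5-27-8-22-18 6-7 13-32 26-28 2-8-34-29-8 0-7 4-5 0z"/><path data-summit="213 129" data-sink="591 29" d="M227 54l-8 0-12 6-16 18-22 17 8 49 27-10 15-8 17-6 9 0 14 8 2 20 21-2 17-12 16-6 14-12 15-6 6-6 6-12 1-13-13 0-12-3-36 3-12-5-17 4-12-11z"/><path data-summit="93 84" data-sink="591 29" d="M158 16l-60 0-2 16-8 4-6 18 2 11 12 24 2 15 8 13 26 16 18 17 6 0 9-6 11-1-7-48 12-9 0-12-9-18-10-35z"/><path data-summit="591 548" data-sink="29 410" d="M483 476l-9 0 0 3 10 22 2 27 19 35 4 29 45 0 18-18 20-1-1-55-12 5-16-3-27-21-12-6-23-6z"/><path data-summit="297 242" data-sink="29 410" d="M243 208l-12 2-13 6 10 18-2 15-14 10-20 9-8 8 0 3 12 11 2 10 9 2 20 14 6-6 13-8 27-24 9-4 30-6 8-4 0-13-3-11-20 2-10-19z"/>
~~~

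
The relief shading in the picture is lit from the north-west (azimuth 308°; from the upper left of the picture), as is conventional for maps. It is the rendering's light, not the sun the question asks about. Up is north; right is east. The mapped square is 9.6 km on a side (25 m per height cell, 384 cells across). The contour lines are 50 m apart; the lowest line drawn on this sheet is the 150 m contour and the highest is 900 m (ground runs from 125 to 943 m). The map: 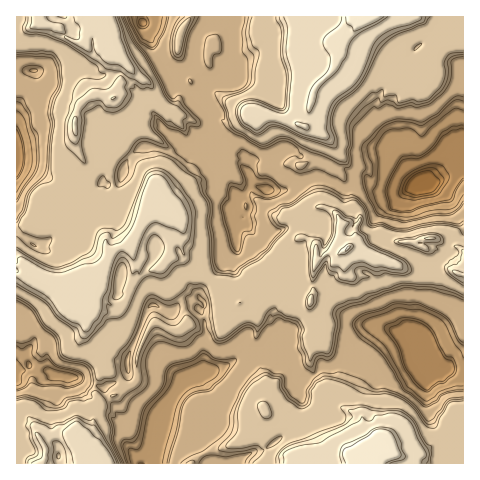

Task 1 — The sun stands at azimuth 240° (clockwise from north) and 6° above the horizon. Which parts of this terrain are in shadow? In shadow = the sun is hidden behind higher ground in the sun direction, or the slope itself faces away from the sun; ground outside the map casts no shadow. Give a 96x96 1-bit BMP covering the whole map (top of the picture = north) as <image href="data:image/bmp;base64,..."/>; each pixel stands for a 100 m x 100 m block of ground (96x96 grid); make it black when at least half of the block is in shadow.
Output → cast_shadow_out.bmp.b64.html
<image width="96" height="96" href="data:image/bmp;base64,Qk2+BAAAAAAAAD4AAAAoAAAAYAAAAGAAAAABAAEAAAAAAIAEAAATCwAAEwsAAAIAAAAAAAAA////AAAAAAABwAfABwAAAAAAAcARwA/AA4AAAAAAOOAB4A/wAMAAAAAAffABwB/8AAAAAAEAf/wDwD/+AAADHwEAf/4DgH//gAAAD4AA//8HAP//wAAAAcAB//8PAf//4AAAAHgH//8P4///8AAAABwD//8f9////AAAAAAQ//8f/////gADAAAwf/8H/////4AHgAA///8H/////+AH3AP///+//z///+AH/gH//////zf//+AD/gA///+//3n//+AA/gD////P/3h//+AA/gH///8f/x0///AA/w////8f/wO///gD/7////8f/ge///gH//////8DwAe///wH//////8AAAe///wB/f////8AAA+/5+AAPcB///8AAAO/4YAAAJgf//8AAgPf4AABABwP//8AAAHfwAABAB8///8AAQDfhAAAAB////wQAYDuBgIIAB////wAAOBkAYEMAA////gAAPBww4COAA////AAAHgx48APAA///8AAADw758AHAB///gAAAD0/78AHAB//8AAAAD3f78AAAQ//+AAAAD/+D4AAAcH+4AAAAB78D4bAAeAOAAAAAB/4BwYAEfAAAAAAAB/4DgAAGPwAAAAAAA/8AAAAEPwAAAAAAA+8AAAAGIDAAAAAAA+AgD8AGMHwAAADwA+AwD8AAOHwHAMP8Adg5H+AAGBAHgYf/QcwBH/gACAAPwB//wI4Pn/wAAAB/8D//wA8L3/4AEEH/+D//wA8D//4AGGf+fH//wgeB//4AOH/5/v//xweD//4AfB///0D/B4MD//4B/N///8AeB8AB//4AcH///8AAA8AB//4AAH///8AAAAAB//wAAP///8AAAAAB//4AAf///8AAAAAD//8AA////8AAAAAD//8YH////8AAAAAH//+OH////8AAAAAP///gB////8AAAAAf///wP////8AAHYAf///gP////8AAGcA////gD////8AACcB////wAf///8AAAcH////wAP///8AAAeH////whv///8AAYOB////zvH///8AA4G8////38P///8AA8D/////4AP///8AB8D/////wAP///8AB8B4///xgA////8AB8AB///AAB////8AB+AH//+AAB///z8AB+AH/v4EAT//+B8AB/AP3wAGB7//+AMAB/gPH4AAD///+IAAB/wGD8AAA///wCAAB/wEH+ABwf//wDAAA+EAP/AHwd//wBwAA0OA//B/we//gA4AAAPA//B/wPf/gGYAAGPh//8fwPH+AHAAAHP3///HwHD+ABwAAPHH//wAwHB+AB44A+Of//gAAAB/AB94AOA//+AAAAA+AB94AAB//8AAAAQ/AB8AAAB//6AAAAcfgB8AAAD//4AAAAefwB8AAAD//4AAAAOP4A8AAAH//+gAAAPP+AAAAAH///gAAAPP/AAAAAH///gAAAHn+AAAGAP///wAAADh/AAAGAP///4AAAAwPAAAAAP///8AAAAAAAAAYAf/9/4AAAAAAQAB8Af///4AAAAAAcA="/>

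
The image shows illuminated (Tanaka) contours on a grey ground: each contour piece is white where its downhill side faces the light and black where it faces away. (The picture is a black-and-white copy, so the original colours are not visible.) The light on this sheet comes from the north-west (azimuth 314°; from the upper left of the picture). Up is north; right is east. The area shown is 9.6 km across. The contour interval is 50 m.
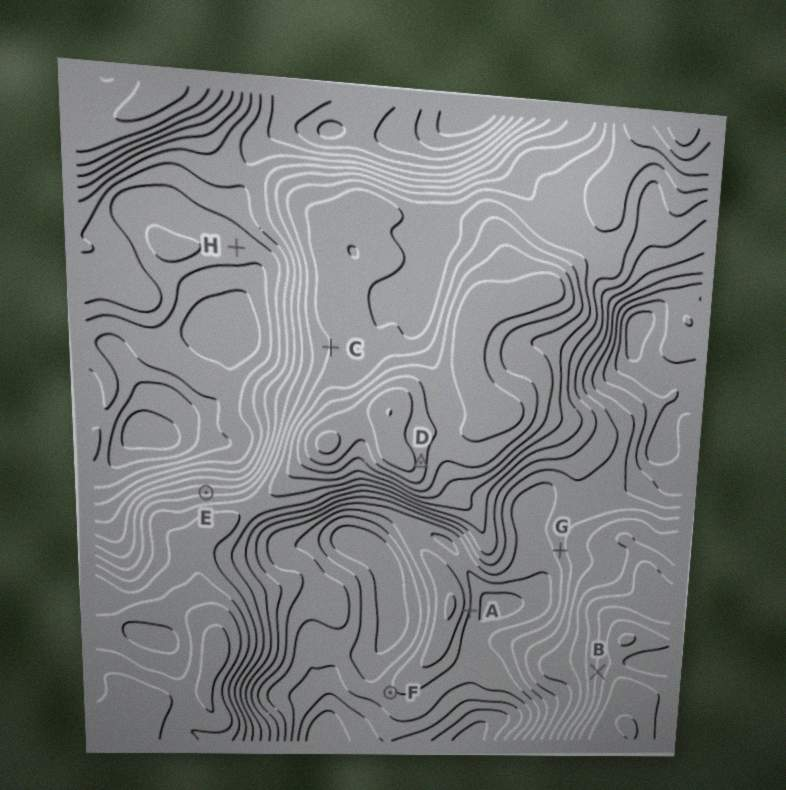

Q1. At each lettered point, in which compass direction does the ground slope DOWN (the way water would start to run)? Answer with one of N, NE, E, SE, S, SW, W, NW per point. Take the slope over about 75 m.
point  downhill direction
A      E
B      W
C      W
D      E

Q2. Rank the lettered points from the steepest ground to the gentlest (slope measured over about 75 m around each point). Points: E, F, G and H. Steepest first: E G F H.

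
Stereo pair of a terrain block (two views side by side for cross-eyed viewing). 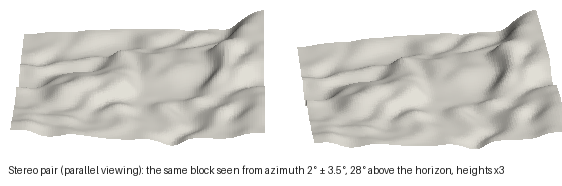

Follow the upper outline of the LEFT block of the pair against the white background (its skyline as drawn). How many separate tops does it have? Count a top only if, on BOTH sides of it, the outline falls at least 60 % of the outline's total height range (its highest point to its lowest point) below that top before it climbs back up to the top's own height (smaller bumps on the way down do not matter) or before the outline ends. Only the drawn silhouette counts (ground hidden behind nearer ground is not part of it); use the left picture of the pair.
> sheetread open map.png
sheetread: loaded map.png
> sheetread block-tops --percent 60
0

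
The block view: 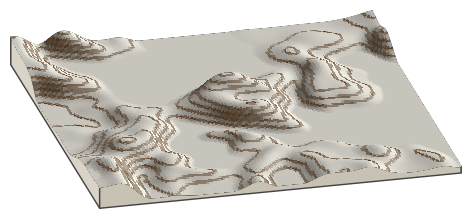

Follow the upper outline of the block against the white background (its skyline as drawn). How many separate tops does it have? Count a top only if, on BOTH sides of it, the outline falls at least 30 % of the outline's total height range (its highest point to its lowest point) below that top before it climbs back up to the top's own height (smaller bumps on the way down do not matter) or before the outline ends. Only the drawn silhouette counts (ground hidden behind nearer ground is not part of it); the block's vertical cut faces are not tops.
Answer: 0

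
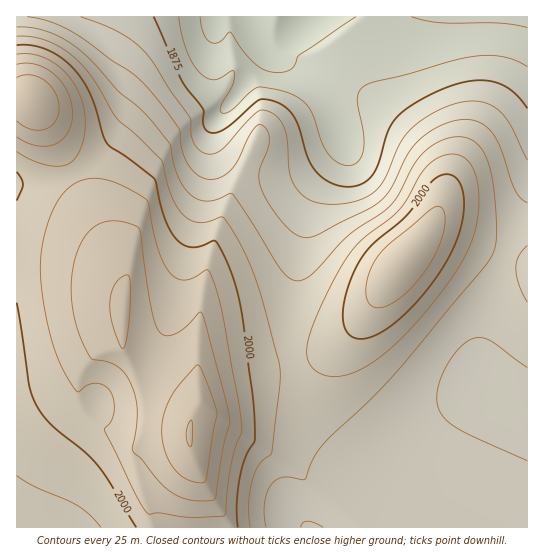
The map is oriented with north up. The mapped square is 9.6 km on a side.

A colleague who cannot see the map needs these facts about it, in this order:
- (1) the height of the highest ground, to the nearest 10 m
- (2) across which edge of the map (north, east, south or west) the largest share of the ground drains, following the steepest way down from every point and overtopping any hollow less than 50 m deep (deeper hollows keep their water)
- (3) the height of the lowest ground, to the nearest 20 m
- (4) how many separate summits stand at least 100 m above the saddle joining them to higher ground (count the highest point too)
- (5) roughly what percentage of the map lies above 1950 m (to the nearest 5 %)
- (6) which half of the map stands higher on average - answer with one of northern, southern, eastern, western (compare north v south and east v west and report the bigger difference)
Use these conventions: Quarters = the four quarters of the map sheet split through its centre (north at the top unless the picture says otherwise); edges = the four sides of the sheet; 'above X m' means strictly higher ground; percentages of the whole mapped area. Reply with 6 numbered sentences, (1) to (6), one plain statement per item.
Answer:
(1) The highest ground is at about 2100 m.
(2) The largest share of the runoff leaves by the northern edge.
(3) The lowest point is down at roughly 1800 m.
(4) There is 1 summit with 100 m or more of prominence.
(5) Roughly 55 % of the ground is higher than 1950 m.
(6) Taken as a whole, the western half is higher than the eastern.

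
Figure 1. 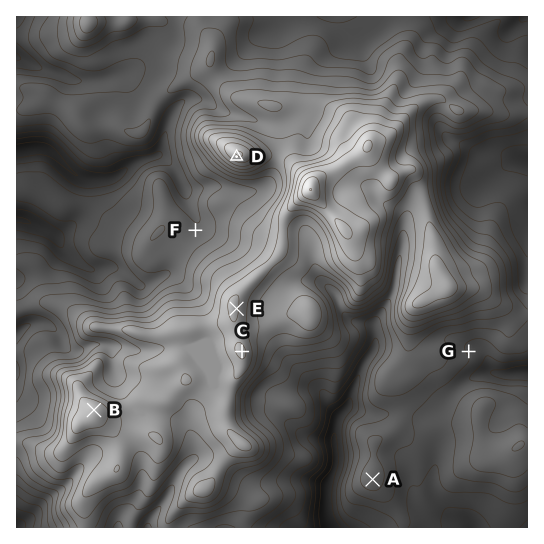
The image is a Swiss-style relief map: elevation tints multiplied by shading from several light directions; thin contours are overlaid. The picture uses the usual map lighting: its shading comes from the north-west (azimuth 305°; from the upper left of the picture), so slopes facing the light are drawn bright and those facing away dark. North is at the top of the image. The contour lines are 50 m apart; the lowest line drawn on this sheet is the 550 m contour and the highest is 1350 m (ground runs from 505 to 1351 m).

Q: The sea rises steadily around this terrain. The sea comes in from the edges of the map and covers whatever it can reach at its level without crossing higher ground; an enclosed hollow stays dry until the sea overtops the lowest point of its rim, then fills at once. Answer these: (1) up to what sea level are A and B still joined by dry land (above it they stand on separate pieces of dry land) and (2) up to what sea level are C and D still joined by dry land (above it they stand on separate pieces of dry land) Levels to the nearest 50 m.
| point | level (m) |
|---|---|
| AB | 750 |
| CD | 1050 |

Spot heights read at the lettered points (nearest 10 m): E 1160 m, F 810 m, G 740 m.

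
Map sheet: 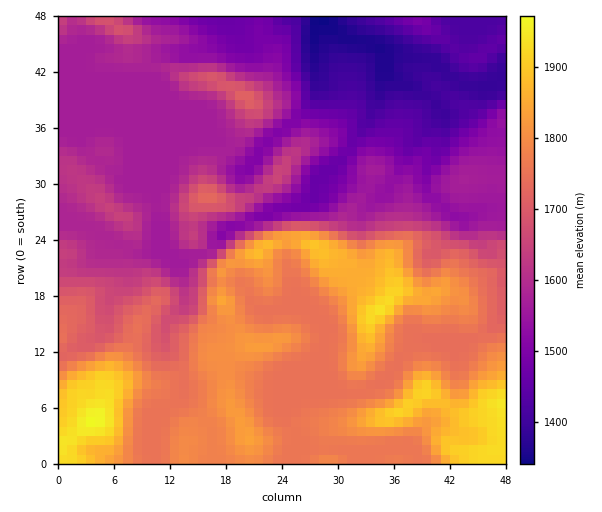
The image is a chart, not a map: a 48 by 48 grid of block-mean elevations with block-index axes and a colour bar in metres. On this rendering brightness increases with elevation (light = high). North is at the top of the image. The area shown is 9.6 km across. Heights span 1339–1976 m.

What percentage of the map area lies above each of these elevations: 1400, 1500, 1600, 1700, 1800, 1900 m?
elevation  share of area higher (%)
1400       95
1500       84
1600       57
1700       45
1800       18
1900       5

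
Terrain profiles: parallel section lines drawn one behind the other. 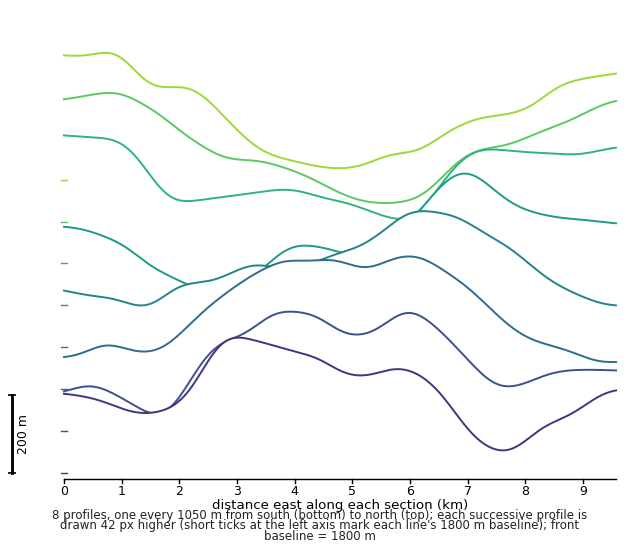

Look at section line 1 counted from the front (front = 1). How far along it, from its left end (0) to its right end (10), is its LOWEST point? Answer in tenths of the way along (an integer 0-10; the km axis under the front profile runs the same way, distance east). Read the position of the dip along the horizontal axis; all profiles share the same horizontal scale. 8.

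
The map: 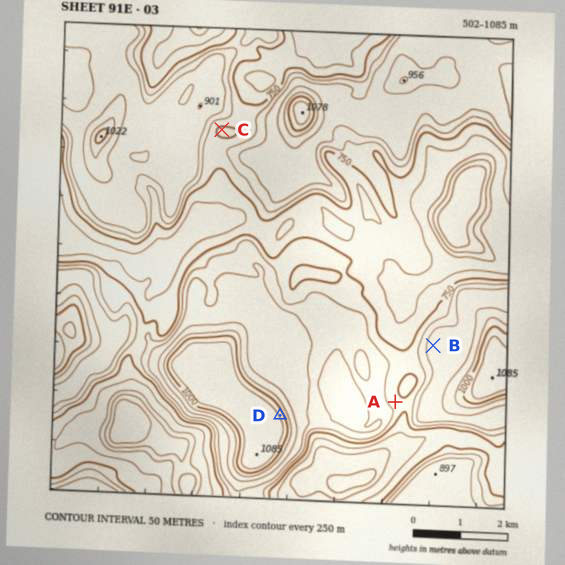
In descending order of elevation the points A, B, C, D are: D B A C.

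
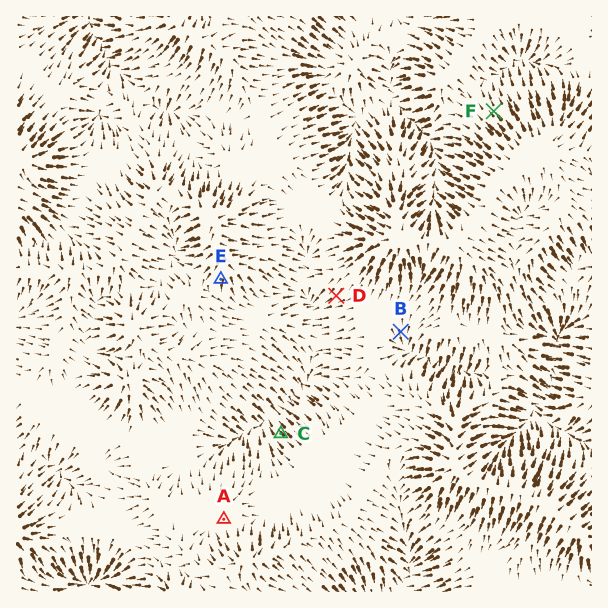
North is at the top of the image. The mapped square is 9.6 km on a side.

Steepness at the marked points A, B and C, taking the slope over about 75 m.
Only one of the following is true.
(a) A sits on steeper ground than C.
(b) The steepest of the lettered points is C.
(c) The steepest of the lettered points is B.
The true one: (b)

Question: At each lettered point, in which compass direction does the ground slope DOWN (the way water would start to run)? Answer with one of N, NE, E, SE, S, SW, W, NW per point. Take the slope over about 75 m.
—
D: SW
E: S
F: NW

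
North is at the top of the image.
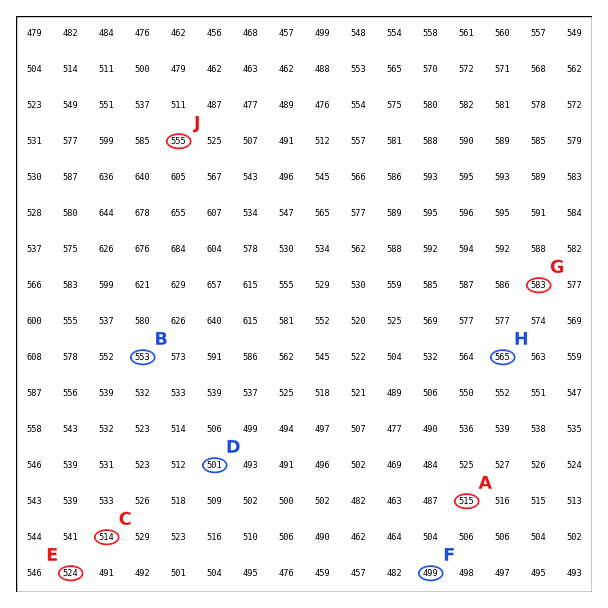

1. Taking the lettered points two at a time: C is below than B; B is above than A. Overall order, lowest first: C A B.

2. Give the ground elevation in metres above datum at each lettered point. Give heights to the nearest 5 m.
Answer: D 500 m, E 525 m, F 500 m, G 585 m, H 565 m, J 555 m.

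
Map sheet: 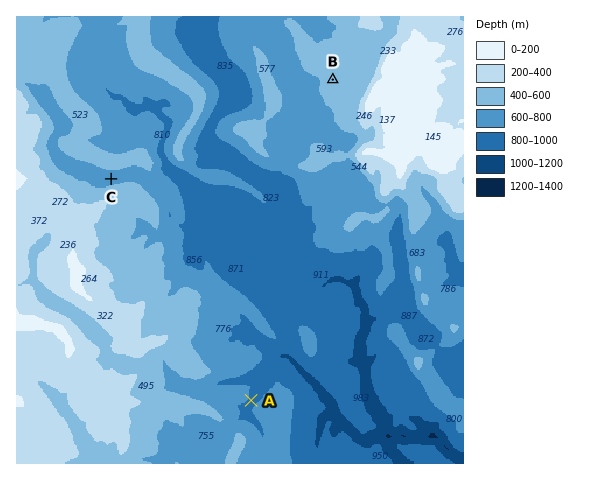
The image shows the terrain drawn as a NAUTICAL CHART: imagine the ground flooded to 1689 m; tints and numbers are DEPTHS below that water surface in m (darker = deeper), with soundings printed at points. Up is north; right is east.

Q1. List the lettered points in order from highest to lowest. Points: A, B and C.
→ B C A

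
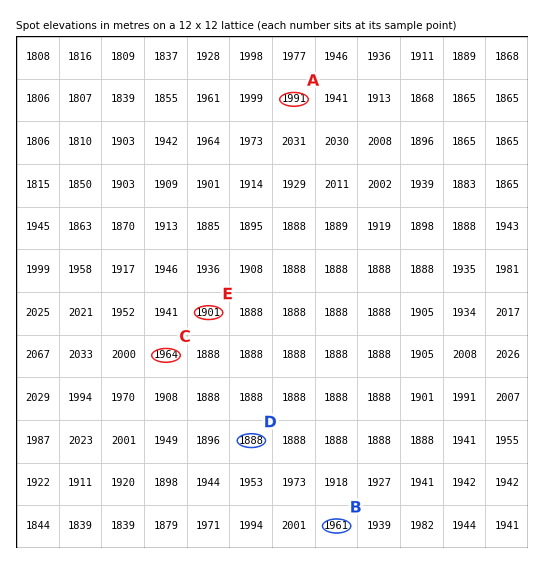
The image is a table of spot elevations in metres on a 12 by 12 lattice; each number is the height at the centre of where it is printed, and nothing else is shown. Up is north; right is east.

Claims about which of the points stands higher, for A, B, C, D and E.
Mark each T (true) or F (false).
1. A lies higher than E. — T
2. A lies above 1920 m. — T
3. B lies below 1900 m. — F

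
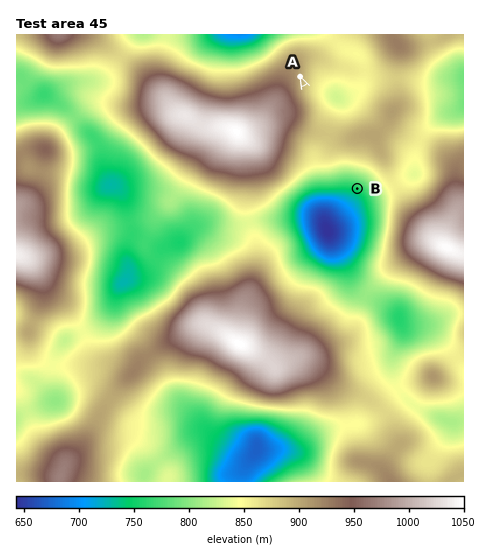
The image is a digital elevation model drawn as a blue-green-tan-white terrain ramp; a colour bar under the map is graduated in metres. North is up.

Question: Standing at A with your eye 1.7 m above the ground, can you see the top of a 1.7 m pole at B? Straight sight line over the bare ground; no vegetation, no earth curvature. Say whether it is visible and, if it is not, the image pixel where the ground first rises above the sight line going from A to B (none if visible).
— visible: false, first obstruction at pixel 311 99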